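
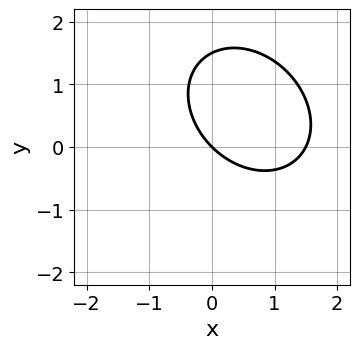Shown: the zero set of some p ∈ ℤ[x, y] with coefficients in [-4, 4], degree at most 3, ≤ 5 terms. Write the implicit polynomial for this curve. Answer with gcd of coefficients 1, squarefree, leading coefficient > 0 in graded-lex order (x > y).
1. The degree is 2 — the shape is more complex than any degree-1 curve.
2. From the axis intercepts and sections: one y-axis crossing is at y = 0; it crosses the x-axis at the gridline x = 0.
3. These observations pin down the coefficients.

2*x^2 + x*y + 2*y^2 - 3*x - 3*y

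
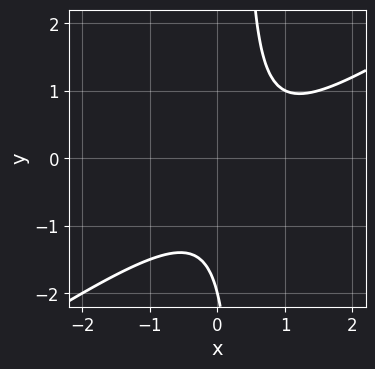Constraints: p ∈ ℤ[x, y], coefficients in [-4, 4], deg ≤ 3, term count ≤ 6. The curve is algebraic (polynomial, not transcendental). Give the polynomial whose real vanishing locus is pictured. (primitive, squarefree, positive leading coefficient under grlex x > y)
(a) deg p = 2. The shape is more complex than any degree-1 curve.
(b) Against the integer gridlines: one y-axis crossing is at y = -2; the curve avoids every integer x-axis point in the box.
(c) Putting this together gives p.

2*x^2 - 3*x*y - 2*x + y + 2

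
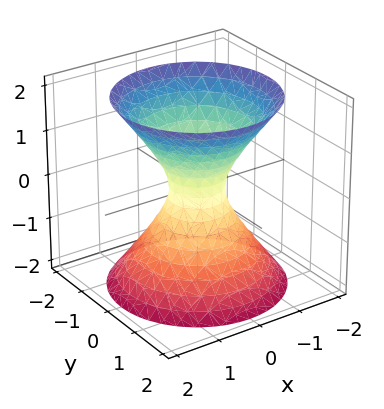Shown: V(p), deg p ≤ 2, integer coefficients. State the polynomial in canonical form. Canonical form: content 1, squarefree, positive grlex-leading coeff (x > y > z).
3*x^2 + 3*y^2 - 2*z^2 - 1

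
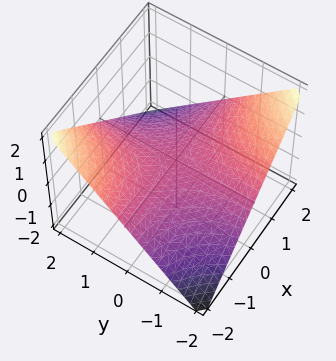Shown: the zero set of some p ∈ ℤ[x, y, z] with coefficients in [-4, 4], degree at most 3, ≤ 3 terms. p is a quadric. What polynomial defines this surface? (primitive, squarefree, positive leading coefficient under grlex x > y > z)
(a) The degree is 2 — a saddle surface; a quadric.
(b) From the visible intercepts: every point of the y-axis in the box is on the surface; every point of the x-axis in the box is on the surface; it meets the z-axis at z = 0 (among the integer gridlines).
(c) Fitting integer coefficients to these (and the overall shape) gives p.

x*y + 2*z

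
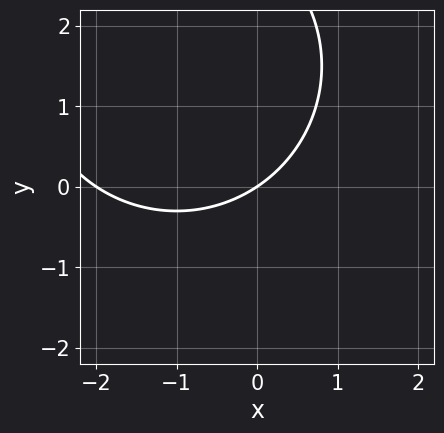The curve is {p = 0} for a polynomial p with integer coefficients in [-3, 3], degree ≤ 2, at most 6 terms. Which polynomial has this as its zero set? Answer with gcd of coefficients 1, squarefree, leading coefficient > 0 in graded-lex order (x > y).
(a) Degree: the shape is more complex than any degree-1 curve, so deg p = 2.
(b) Observable constraints: the x-axis gridline crossings are at x ∈ {-2, 0}; it crosses the y-axis at the gridline y = 0.
(c) Together with the visible shape, these determine p as stated.

x^2 + y^2 + 2*x - 3*y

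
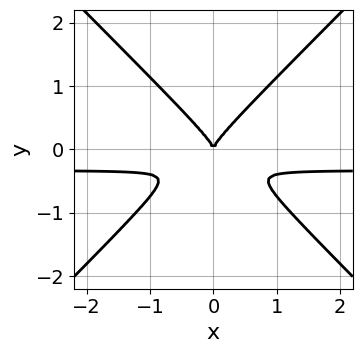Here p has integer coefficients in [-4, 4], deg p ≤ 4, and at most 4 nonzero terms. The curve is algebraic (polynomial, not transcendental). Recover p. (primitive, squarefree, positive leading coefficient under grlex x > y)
3*x^2*y - 3*y^3 + x^2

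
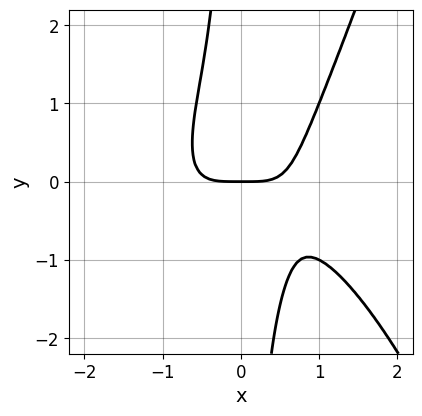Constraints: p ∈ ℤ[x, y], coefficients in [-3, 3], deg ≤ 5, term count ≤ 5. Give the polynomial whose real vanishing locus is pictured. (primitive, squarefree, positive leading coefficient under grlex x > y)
x^4 + x^2*y - x*y^2 - y

(a) Degree: the shape is more complex than any degree-3 curve, so deg p = 4.
(b) Observable constraints: it crosses the y-axis at the gridline y = 0; one x-axis crossing is at x = 0.
(c) The integer polynomial consistent with all of this is the stated p.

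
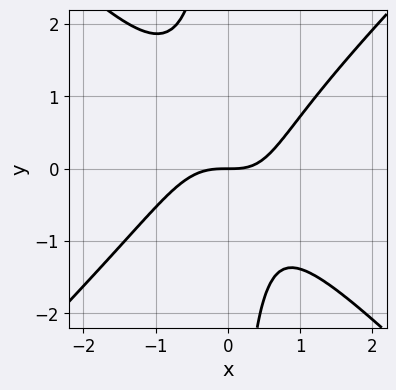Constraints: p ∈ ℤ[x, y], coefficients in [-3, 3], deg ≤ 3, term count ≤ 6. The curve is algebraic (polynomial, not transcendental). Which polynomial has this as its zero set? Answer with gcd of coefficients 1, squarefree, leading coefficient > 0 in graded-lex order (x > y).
3*x^3 - 3*x*y^2 + x*y - 3*y

The degree is 3 — a generic line meets the curve in up to 3 points.
From the visible intercepts: it meets the x-axis at x = 0 (among the integer gridlines); it meets the y-axis at y = 0 (among the integer gridlines).
These observations pin down the coefficients.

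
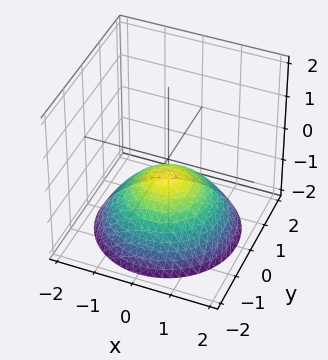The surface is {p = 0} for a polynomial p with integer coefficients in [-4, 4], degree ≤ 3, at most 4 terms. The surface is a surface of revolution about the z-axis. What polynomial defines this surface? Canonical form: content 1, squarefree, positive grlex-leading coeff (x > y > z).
x^2 + y^2 + 2*z + 1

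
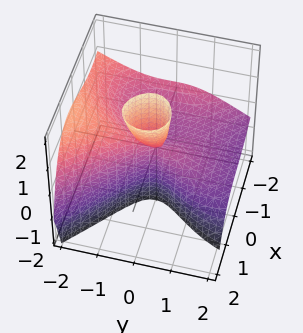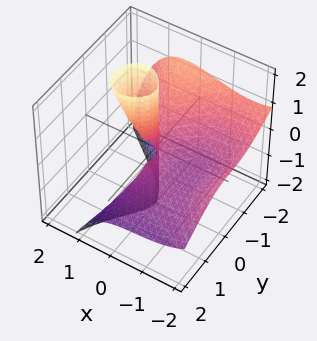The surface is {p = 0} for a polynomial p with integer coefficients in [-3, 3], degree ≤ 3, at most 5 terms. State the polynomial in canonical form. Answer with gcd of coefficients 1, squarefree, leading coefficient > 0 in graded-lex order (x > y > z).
x^3 + y^3 + 2*y^2*z + 2*x^2 - 2*x*z

The degree is 3 — no degree-2 surface has this shape.
Against the integer gridlines: among the integer gridlines, it crosses the x-axis at x ∈ {-2, 0}; the visible z-axis segment lies entirely on the surface.
Together with the visible shape, these determine p as stated.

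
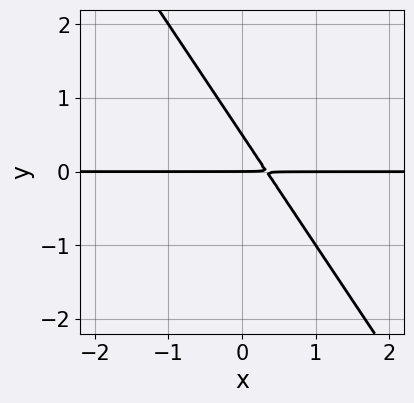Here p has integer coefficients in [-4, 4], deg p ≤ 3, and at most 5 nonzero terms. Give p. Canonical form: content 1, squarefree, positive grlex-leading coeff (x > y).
3*x*y + 2*y^2 - y

(a) The degree is 2 — the shape is more complex than any degree-1 curve.
(b) From the axis intercepts and sections: the visible x-axis segment lies entirely on the curve; it meets the y-axis at y = 0 (among the integer gridlines).
(c) Assembling these constraints gives the stated polynomial.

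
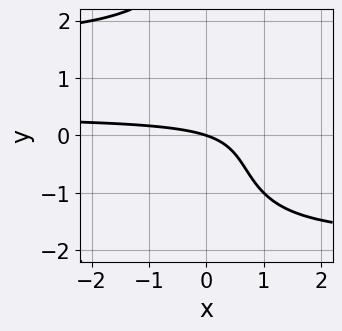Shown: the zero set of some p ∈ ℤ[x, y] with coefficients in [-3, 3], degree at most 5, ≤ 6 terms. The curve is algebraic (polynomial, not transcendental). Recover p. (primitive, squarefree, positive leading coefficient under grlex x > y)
x*y^3 - 3*x*y + x + 3*y

(a) Degree: a generic line meets the curve in up to 4 points, so deg p = 4.
(b) Against the integer gridlines: it meets the y-axis at y = 0 (among the integer gridlines); it crosses the x-axis at the gridline x = 0.
(c) Matching integer coefficients to the picture gives p.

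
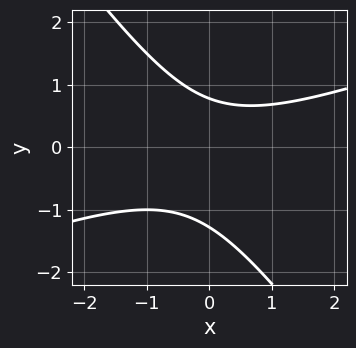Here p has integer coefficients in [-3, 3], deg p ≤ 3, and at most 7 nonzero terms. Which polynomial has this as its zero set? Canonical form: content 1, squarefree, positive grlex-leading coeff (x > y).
x^2 - 2*x*y - 2*y^2 - y + 2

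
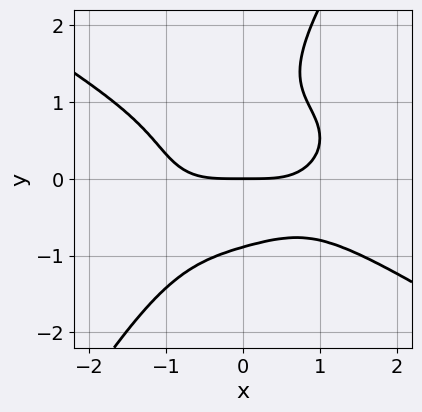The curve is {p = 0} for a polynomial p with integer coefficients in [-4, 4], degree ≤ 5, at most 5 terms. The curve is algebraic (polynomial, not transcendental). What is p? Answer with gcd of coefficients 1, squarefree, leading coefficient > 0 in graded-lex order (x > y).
x^4 + 3*x*y^3 - 2*y^4 + 2*y^3 - 3*y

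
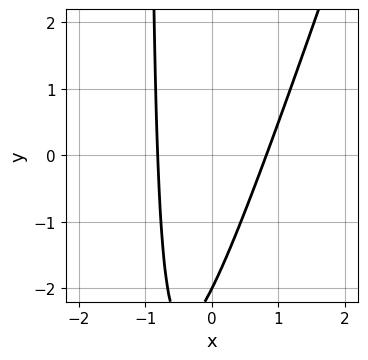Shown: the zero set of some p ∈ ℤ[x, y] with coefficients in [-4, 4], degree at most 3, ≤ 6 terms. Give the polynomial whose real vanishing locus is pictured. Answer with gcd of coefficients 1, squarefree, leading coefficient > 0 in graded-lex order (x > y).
3*x^2 - x*y - y - 2

First, deg p = 2.
Then, against the integer gridlines: it crosses the y-axis at the gridline y = -2.
Finally, putting this together gives p.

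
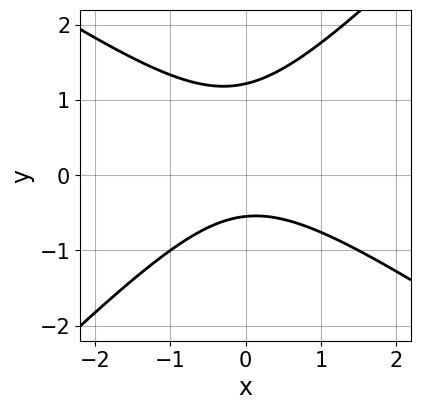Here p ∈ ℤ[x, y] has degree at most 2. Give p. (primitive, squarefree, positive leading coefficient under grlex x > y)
2*x^2 + x*y - 3*y^2 + 2*y + 2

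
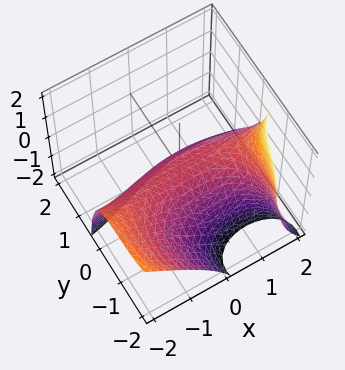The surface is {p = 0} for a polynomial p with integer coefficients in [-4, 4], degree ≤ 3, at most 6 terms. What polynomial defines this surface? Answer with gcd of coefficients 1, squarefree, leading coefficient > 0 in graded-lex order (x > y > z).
x^2*y + x*y*z + y^3 + 3*y^2 + 2*z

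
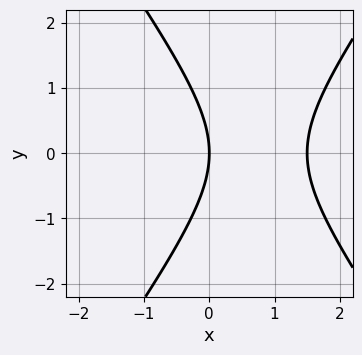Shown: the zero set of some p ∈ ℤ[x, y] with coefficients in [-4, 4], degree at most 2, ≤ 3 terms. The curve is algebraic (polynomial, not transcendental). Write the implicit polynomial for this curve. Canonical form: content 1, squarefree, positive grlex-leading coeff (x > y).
2*x^2 - y^2 - 3*x

First, deg p = 2.
Next, symmetries: it's symmetric under y → −y, forcing even powers of y.
Next, observable constraints: one y-axis crossing is at y = 0; it meets the x-axis at x = 0 (among the integer gridlines).
Finally, assembling these constraints gives the stated polynomial.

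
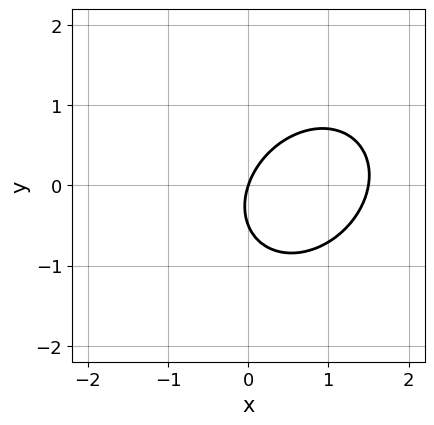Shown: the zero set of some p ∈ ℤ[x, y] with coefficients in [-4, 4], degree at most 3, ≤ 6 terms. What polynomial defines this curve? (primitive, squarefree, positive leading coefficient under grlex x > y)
2*x^2 - x*y + 2*y^2 - 3*x + y

1. The degree is 2 — the shape is more complex than any degree-1 curve.
2. Checking where it meets the axes: it crosses the x-axis at the gridline x = 0; one y-axis crossing is at y = 0.
3. The integer polynomial consistent with all of this is the stated p.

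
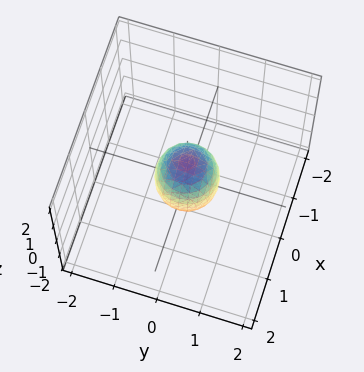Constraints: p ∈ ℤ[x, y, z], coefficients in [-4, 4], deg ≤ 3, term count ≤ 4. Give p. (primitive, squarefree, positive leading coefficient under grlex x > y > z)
First, the degree is 2 — no degree-1 surface has this shape.
Next, by symmetry, every cross-section ⟂ z is a circle, so x, y appear only via x² + y².
Next, from the visible intercepts: among the integer gridlines, it crosses the z-axis at z ∈ {-1, 1}; a circular section at z = 0 has radius between 0 and 1.
Finally, assembling these constraints gives the stated polynomial.

2*x^2 + 2*y^2 + z^2 - 1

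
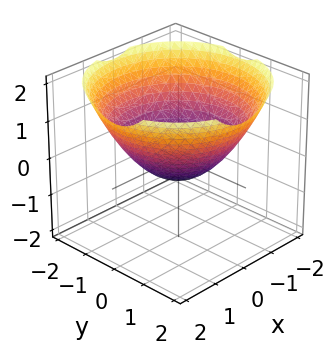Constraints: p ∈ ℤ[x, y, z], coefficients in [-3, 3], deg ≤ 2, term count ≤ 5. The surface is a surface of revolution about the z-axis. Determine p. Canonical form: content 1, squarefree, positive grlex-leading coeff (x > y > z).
1. The degree is 2 — the shape is more complex than any degree-1 surface.
2. By symmetry, the z-axis is an axis of rotation, so x and y enter only as x² + y².
3. From the visible intercepts: a circular section at z = 1 has radius between 1 and 2; among the integer gridlines, it crosses the y-axis at y ∈ {-1, 1}.
4. Solving for integer coefficients yields p as stated.

x^2 + y^2 - 2*z - 1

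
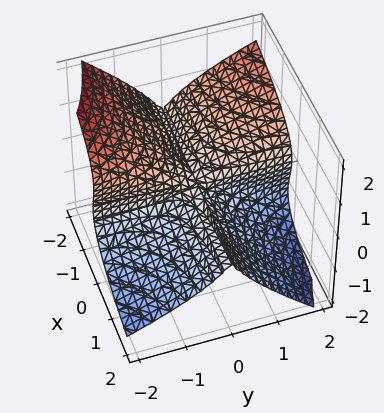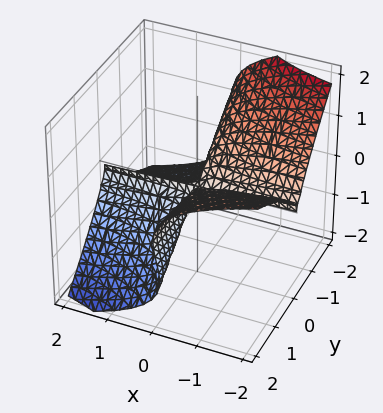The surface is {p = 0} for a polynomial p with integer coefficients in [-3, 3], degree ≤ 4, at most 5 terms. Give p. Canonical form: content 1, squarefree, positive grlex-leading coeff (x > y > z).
2*x*y^2 + 2*y*z^2 + 3*z^3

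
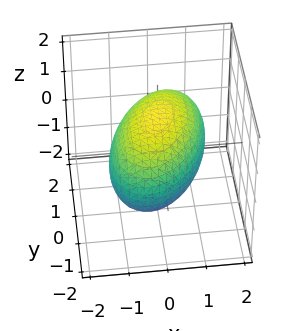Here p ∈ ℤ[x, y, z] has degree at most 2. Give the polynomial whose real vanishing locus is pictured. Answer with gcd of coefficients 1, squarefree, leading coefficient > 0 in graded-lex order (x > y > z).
1. deg p = 2.
2. Matching integer coefficients to the picture gives p.

2*x^2 - x*y + y^2 + 2*z^2 - 3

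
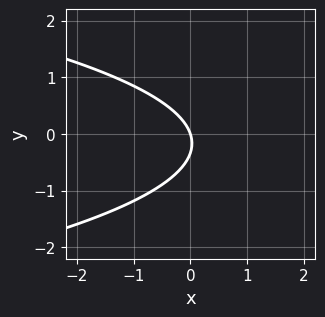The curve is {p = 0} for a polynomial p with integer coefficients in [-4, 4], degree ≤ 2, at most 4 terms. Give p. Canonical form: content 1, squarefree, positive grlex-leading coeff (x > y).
3*y^2 + 3*x + y

(a) The degree is 2 — no degree-1 curve has this shape.
(b) Reading off the gridlines: one y-axis crossing is at y = 0; it meets the x-axis at x = 0 (among the integer gridlines).
(c) The integer polynomial consistent with all of this is the stated p.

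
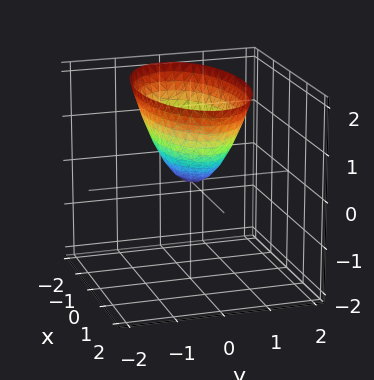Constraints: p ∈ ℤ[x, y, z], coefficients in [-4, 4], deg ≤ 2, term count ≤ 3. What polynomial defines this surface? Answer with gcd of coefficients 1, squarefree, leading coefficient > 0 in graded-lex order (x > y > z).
1. Degree: a paraboloid; a quadric, so deg p = 2.
2. Symmetries: it's symmetric under y → −y, forcing even powers of y; it's symmetric under x → −x, forcing even powers of x.
3. Against the integer gridlines: one y-axis crossing is at y = 0; it crosses the z-axis at the gridline z = 0.
4. Putting this together gives p.

x^2 + 3*y^2 - 2*z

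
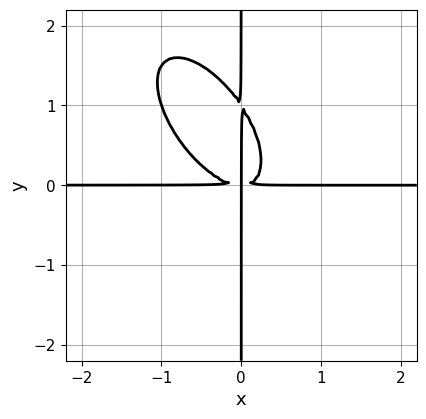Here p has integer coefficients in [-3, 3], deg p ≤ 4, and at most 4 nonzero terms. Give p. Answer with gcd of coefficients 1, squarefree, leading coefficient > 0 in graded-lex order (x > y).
(a) Degree: a generic line meets the curve in up to 4 points, so deg p = 4.
(b) From the visible intercepts: the visible x-axis segment lies entirely on the curve; every point of the y-axis in the box is on the curve.
(c) These observations pin down the coefficients.

3*x^3*y + 3*x^2*y^2 + 2*x*y^3 - 2*x*y^2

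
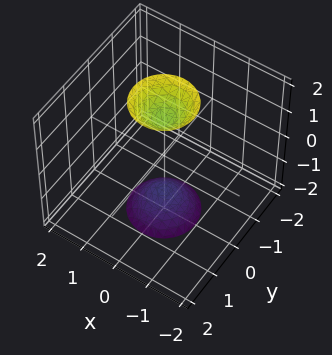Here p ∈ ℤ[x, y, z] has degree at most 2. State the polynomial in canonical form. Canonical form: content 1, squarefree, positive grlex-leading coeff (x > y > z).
(a) The picture has 2 separate pieces. They look like related sheets of one shape, so recover p as a whole.
(b) deg p = 2. A generic line meets the surface in up to 2 points.
(c) Symmetries: rotational symmetry about the z-axis ⇒ p depends on x, y only through x² + y².
(d) Reading off the gridlines: a circular section at z = 2 has radius between 0 and 1; the surface avoids every integer x-axis point in the box; no y-intercept at any integer in the box.
(e) The integer polynomial consistent with all of this is the stated p.

3*x^2 + 3*y^2 - z^2 + 2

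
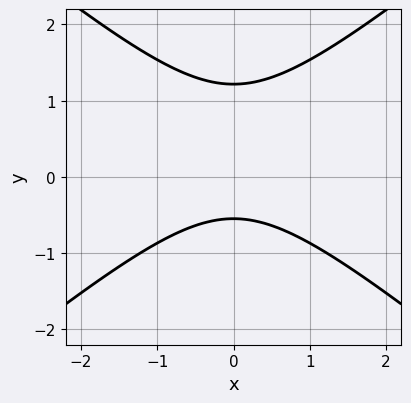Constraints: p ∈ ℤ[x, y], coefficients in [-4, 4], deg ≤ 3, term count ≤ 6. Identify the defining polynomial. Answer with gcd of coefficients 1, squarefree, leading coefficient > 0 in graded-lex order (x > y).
2*x^2 - 3*y^2 + 2*y + 2

(a) Degree: the shape is more complex than any degree-1 curve, so deg p = 2.
(b) Symmetries: the x ↦ −x reflection is a symmetry, so x appears only in even powers.
(c) Against the integer gridlines: it misses every integer gridline on the x-axis.
(d) Together with the visible shape, these determine p as stated.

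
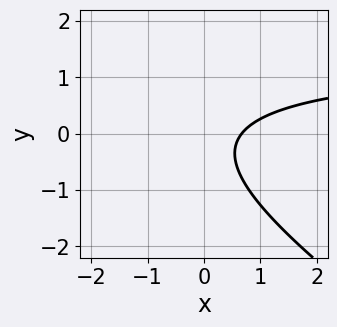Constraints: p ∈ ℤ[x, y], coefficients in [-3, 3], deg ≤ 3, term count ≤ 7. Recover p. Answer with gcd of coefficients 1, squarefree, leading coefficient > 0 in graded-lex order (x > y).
2*x*y + 3*y^2 - 3*x + y + 2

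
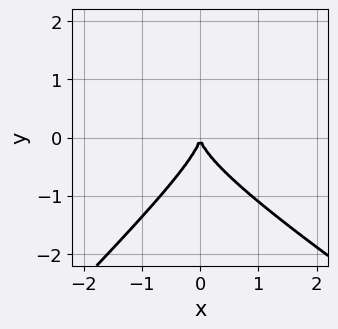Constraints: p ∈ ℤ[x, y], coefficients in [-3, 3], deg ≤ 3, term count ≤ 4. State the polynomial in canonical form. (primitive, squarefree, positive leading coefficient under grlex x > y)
2*x^2*y + x*y^2 - 3*y^3 - 3*x^2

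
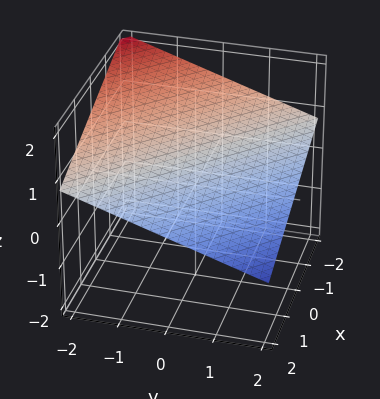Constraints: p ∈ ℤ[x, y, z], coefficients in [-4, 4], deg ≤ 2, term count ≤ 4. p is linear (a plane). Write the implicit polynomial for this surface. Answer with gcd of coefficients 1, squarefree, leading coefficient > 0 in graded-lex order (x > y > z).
x + y + 3*z - 2

1. Degree: the surface is flat (a plane), so deg p = 1.
2. Checking where it meets the axes: it meets the x-axis at x = 2 (among the integer gridlines); it meets the y-axis at y = 2 (among the integer gridlines).
3. Solving for integer coefficients yields p as stated.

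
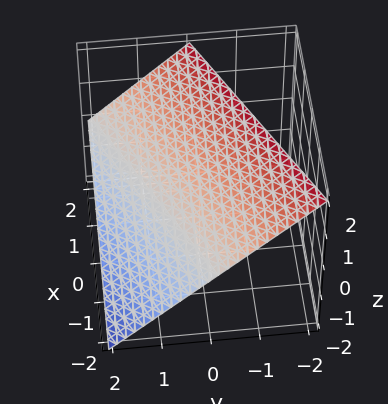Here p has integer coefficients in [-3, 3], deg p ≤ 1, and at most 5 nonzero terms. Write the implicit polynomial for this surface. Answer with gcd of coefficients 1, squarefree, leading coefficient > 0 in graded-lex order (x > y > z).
1. deg p = 1. Every cross-section is a straight line — this is a plane.
2. Reading off the gridlines: one y-axis crossing is at y = 1; it meets the x-axis at x = -2 (among the integer gridlines); it meets the z-axis at z = 1 (among the integer gridlines).
3. Putting this together gives p.

x - 2*y - 2*z + 2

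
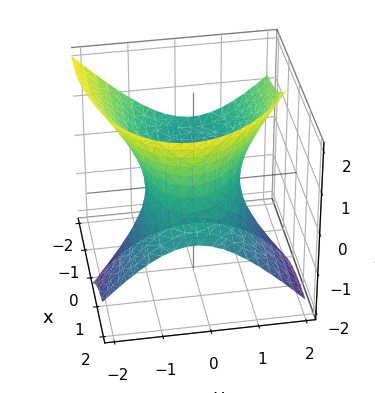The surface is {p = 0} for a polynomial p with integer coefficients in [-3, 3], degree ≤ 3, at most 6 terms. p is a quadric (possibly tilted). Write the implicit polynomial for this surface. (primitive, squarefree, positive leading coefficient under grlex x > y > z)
x^2 + x*y + 3*x*z + 3*y^2 - 2*z^2 - 3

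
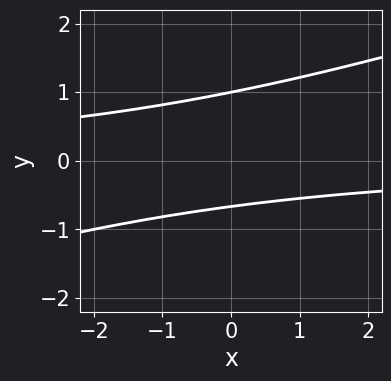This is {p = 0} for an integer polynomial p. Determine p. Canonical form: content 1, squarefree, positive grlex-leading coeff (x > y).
x*y - 3*y^2 + y + 2

Degree: the shape is more complex than any degree-1 curve, so deg p = 2.
From the axis intercepts and sections: one y-axis crossing is at y = 1; the curve avoids every integer x-axis point in the box.
Assembling these constraints gives the stated polynomial.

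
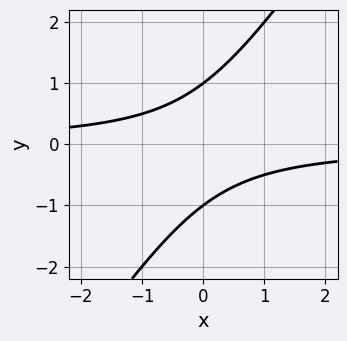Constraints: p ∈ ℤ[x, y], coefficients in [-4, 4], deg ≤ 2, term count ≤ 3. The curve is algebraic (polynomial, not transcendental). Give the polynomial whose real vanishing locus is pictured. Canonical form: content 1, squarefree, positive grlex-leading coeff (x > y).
(a) deg p = 2.
(b) Observable constraints: among the integer gridlines, it crosses the y-axis at y ∈ {-1, 1}; the curve avoids every integer x-axis point in the box.
(c) Putting this together gives p.

3*x*y - 2*y^2 + 2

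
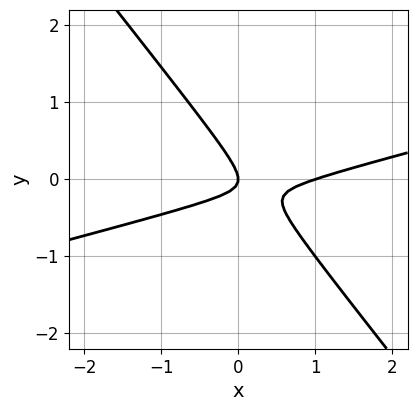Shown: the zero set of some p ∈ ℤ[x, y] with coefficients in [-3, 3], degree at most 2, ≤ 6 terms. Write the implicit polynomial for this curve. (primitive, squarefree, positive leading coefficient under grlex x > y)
(a) deg p = 2. The shape is more complex than any degree-1 curve.
(b) Observable constraints: among the integer gridlines, it crosses the x-axis at x ∈ {0, 1}; it meets the y-axis at y = 0 (among the integer gridlines).
(c) The integer polynomial consistent with all of this is the stated p.

x^2 - 3*x*y - 3*y^2 - x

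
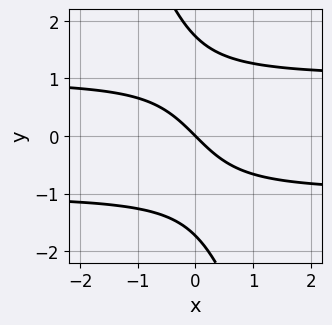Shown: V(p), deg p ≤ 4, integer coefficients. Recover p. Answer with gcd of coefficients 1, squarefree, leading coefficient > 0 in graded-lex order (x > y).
First, deg p = 3. The shape is more complex than any degree-2 curve.
Then, observable constraints: it meets the y-axis at y = 0 (among the integer gridlines); one x-axis crossing is at x = 0.
Finally, solving for integer coefficients yields p as stated.

3*x*y^2 + y^3 - 3*x - 3*y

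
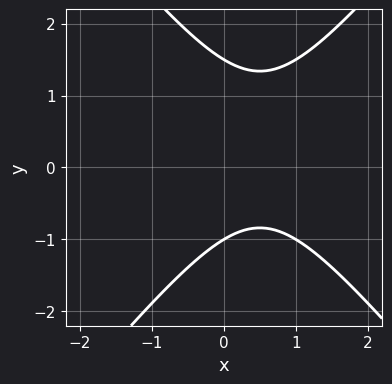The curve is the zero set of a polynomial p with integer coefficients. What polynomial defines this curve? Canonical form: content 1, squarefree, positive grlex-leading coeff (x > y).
deg p = 2. A generic line meets the curve in up to 2 points.
Checking where it meets the axes: it misses every integer gridline on the x-axis; it crosses the y-axis at the gridline y = -1.
Putting this together gives p.

3*x^2 - 2*y^2 - 3*x + y + 3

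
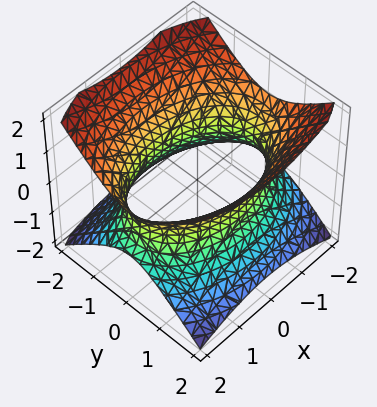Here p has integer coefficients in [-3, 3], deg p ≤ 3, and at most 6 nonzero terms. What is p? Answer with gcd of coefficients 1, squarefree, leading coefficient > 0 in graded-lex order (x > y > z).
x^2 + 2*y^2 - 2*z^2 - 3

(a) Degree: one connected sheet with a waist; a quadric, so deg p = 2.
(b) Symmetries: the y ↦ −y reflection is a symmetry, so y appears only in even powers; mirror symmetry z ↦ −z ⇒ only even powers of z; mirror symmetry x ↦ −x ⇒ only even powers of x.
(c) Observable constraints: it misses every integer gridline on the z-axis.
(d) Matching integer coefficients to the picture gives p.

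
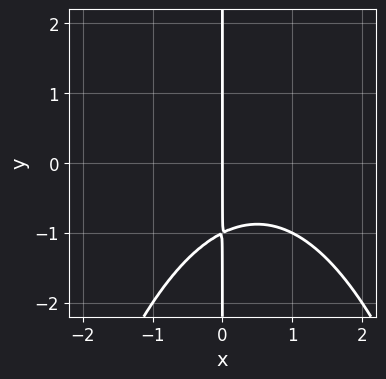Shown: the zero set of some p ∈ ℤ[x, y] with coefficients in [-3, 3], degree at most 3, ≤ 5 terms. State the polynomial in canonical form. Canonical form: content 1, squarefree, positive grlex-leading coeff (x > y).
Degree: no degree-2 curve has this shape, so deg p = 3.
Reading off the gridlines: every point of the y-axis in the box is on the curve; it meets the x-axis at x = 0 (among the integer gridlines).
Assembling these constraints gives the stated polynomial.

x^3 - x^2 + 2*x*y + 2*x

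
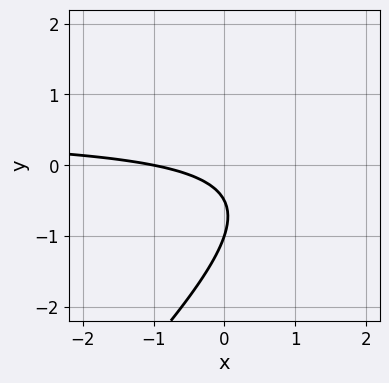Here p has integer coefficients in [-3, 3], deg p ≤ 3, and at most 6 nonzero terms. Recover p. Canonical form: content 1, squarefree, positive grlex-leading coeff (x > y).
Degree: a generic line meets the curve in up to 2 points, so deg p = 2.
Reading off the gridlines: one x-axis crossing is at x = -1; it crosses the y-axis at the gridline y = -1.
Together with the visible shape, these determine p as stated.

2*x*y - 2*y^2 - x - 3*y - 1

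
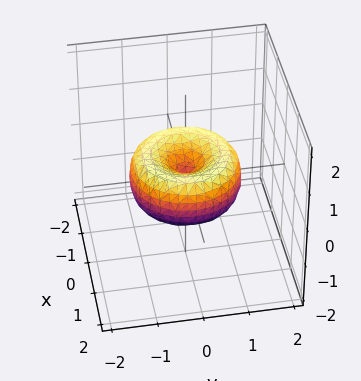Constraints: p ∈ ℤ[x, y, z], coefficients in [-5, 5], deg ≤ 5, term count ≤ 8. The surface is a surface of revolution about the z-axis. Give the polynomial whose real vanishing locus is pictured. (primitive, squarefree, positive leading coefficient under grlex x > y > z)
First, degree: the shape is more complex than any degree-3 surface, so deg p = 4.
Then, symmetries: the z-axis is an axis of rotation, so x and y enter only as x² + y².
Next, checking where it meets the axes: one x-axis crossing is at x = 0; one y-axis crossing is at y = 0; a circular section at z = 0 has radius between 1 and 2; it crosses the z-axis at the gridline z = 0.
Finally, putting this together gives p.

2*x^4 + 4*x^2*y^2 + 2*y^4 - 3*x^2 - 3*y^2 + 3*z^2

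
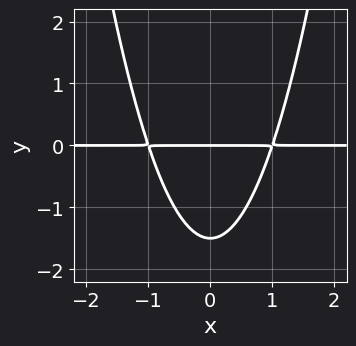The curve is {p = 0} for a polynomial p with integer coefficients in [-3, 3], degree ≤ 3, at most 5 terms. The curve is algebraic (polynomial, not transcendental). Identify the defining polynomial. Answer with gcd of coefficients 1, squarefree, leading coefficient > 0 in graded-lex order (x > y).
3*x^2*y - 2*y^2 - 3*y

1. The degree is 3 — no degree-2 curve has this shape.
2. Symmetries: it's symmetric under x → −x, forcing even powers of x.
3. Reading off the gridlines: it meets the y-axis at y = 0 (among the integer gridlines); the visible x-axis segment lies entirely on the curve.
4. The integer polynomial consistent with all of this is the stated p.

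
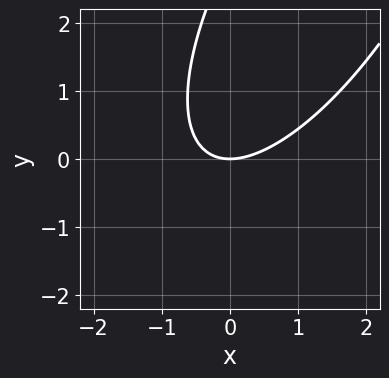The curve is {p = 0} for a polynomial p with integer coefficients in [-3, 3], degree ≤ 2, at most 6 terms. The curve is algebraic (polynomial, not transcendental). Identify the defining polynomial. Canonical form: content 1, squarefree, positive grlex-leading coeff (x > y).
2*x^2 - 2*x*y + y^2 - 3*y

Degree: the shape is more complex than any degree-1 curve, so deg p = 2.
Against the integer gridlines: it crosses the x-axis at the gridline x = 0; it crosses the y-axis at the gridline y = 0.
Putting this together gives p.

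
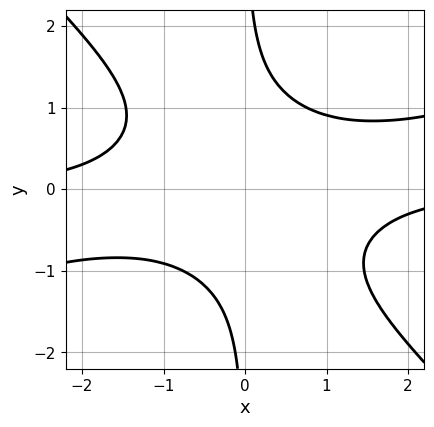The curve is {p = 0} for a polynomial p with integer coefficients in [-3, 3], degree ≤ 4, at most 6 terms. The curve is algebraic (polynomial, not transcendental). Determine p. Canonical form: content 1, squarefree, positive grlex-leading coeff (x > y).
x^3*y - 2*x^2*y^2 - 3*x*y^3 + 3

The degree is 4 — no degree-3 curve has this shape.
Observable constraints: it misses every integer gridline on the x-axis; no y-intercept at any integer in the box.
Assembling these constraints gives the stated polynomial.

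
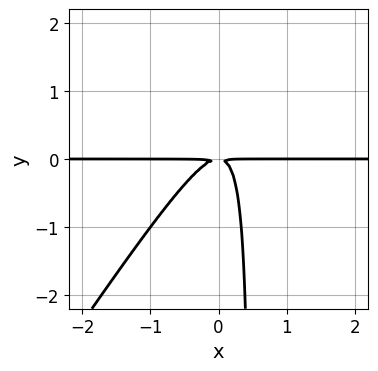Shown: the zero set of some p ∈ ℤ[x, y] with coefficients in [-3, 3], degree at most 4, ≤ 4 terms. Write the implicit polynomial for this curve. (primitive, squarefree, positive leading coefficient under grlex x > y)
1. Degree: a generic line meets the curve in up to 3 points, so deg p = 3.
2. Against the integer gridlines: every point of the x-axis in the box is on the curve.
3. Fitting integer coefficients to these (and the overall shape) gives p.

3*x^2*y - 2*x*y^2 + y^2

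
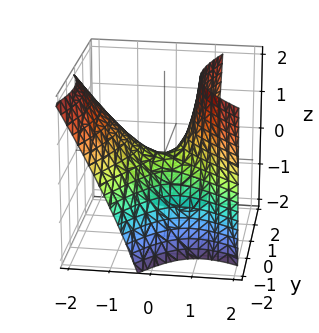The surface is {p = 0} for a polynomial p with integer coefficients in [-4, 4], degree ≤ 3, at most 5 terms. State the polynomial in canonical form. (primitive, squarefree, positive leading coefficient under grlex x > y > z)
3*x^2 + 2*x*y + 2*x*z - 2*y^2 - 3*z

deg p = 2.
Observable constraints: it crosses the y-axis at the gridline y = 0; it crosses the z-axis at the gridline z = 0; it meets the x-axis at x = 0 (among the integer gridlines).
These observations pin down the coefficients.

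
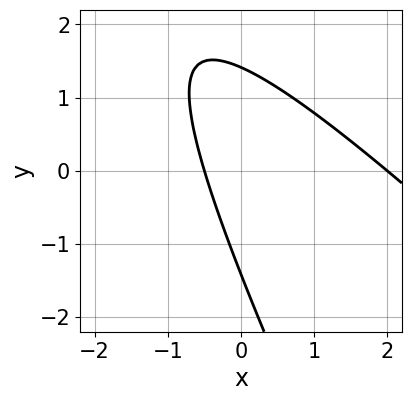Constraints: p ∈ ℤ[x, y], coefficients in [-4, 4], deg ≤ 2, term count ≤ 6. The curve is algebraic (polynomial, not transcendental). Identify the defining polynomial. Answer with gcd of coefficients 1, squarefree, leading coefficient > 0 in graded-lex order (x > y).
2*x^2 + 3*x*y + y^2 - 3*x - 2

1. deg p = 2. A generic line meets the curve in up to 2 points.
2. Against the integer gridlines: one x-axis crossing is at x = 2.
3. Solving for integer coefficients yields p as stated.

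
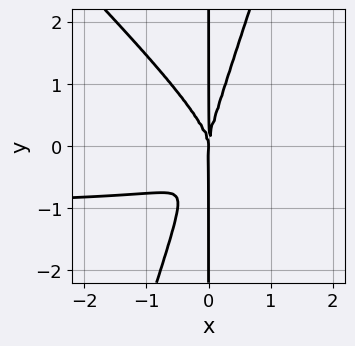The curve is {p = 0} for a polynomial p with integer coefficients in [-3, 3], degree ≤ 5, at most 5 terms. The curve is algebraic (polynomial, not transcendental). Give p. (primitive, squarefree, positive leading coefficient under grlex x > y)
3*x^3*y + 2*x^2*y^2 - x*y^3 + 3*x^3

deg p = 4.
Observable constraints: one x-axis crossing is at x = 0; the visible y-axis segment lies entirely on the curve.
Solving for integer coefficients yields p as stated.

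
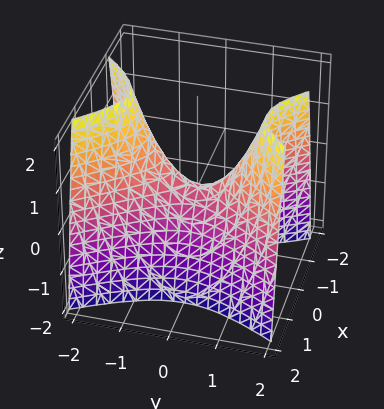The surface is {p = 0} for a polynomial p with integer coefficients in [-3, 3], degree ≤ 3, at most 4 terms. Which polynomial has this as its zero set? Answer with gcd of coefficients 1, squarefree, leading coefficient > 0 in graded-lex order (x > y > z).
2*x^2 - y^2 + z

1. deg p = 2. A saddle surface; a quadric.
2. Symmetries: mirror symmetry y ↦ −y ⇒ only even powers of y; the x ↦ −x reflection is a symmetry, so x appears only in even powers.
3. Against the integer gridlines: one z-axis crossing is at z = 0; it crosses the x-axis at the gridline x = 0; one y-axis crossing is at y = 0.
4. Matching integer coefficients to the picture gives p.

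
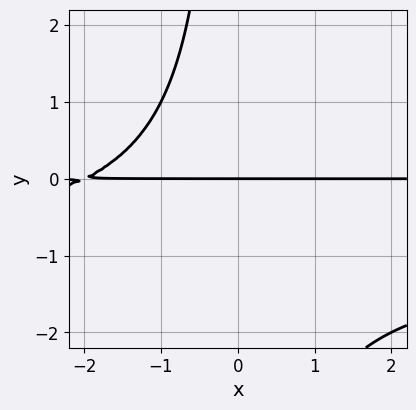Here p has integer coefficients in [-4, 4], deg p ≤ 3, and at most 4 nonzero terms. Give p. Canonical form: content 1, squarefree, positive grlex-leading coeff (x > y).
x*y^2 + x*y + 2*y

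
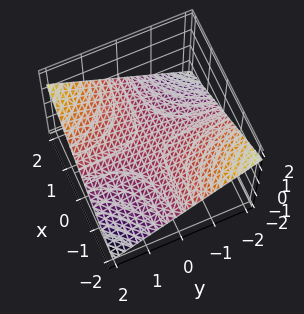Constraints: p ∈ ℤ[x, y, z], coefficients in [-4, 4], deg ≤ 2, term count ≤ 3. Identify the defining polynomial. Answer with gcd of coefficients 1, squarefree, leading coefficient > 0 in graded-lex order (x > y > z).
The degree is 2 — a hyperbolic paraboloid; a quadric.
Checking where it meets the axes: the visible x-axis segment lies entirely on the surface; one z-axis crossing is at z = 0; the visible y-axis segment lies entirely on the surface.
Solving for integer coefficients yields p as stated.

x*y - 3*z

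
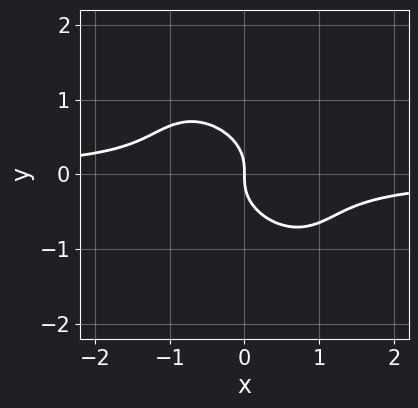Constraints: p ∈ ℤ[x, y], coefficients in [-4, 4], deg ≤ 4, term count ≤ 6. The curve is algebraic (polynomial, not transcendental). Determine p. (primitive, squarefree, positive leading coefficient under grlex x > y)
The degree is 3 — no degree-2 curve has this shape.
Reading off the gridlines: it meets the x-axis at x = 0 (among the integer gridlines); one y-axis crossing is at y = 0.
Fitting integer coefficients to these (and the overall shape) gives p.

2*x^2*y + 2*x*y^2 + 2*y^3 + x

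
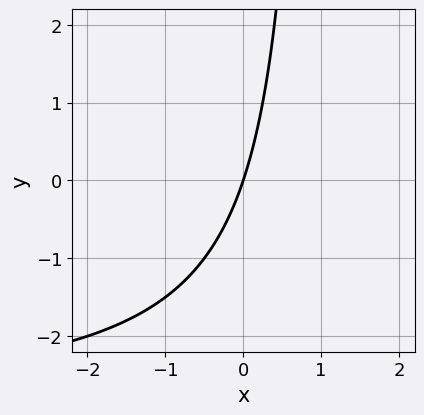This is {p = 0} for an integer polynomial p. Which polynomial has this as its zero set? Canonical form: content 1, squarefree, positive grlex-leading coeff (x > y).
x*y + 3*x - y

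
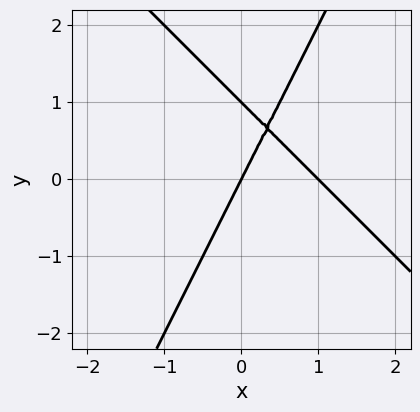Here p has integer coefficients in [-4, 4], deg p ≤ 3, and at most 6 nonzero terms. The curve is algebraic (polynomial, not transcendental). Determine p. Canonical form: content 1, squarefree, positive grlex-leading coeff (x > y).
Degree: the shape is more complex than any degree-1 curve, so deg p = 2.
Against the integer gridlines: the x-axis gridline crossings are at x ∈ {0, 1}; among the integer gridlines, it crosses the y-axis at y ∈ {0, 1}.
Putting this together gives p.

2*x^2 + x*y - y^2 - 2*x + y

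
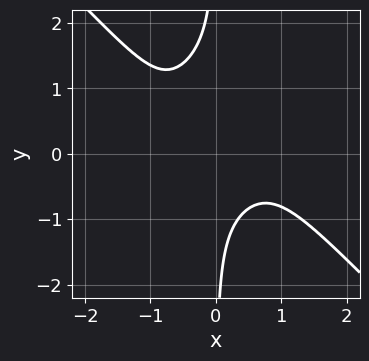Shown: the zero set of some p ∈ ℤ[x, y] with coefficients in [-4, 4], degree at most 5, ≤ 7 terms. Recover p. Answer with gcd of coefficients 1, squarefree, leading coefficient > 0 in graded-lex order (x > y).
x^4 + x*y^3 - x*y^2 + x*y + 1

1. The degree is 4 — no degree-3 curve has this shape.
2. Against the integer gridlines: the curve avoids every integer x-axis point in the box; no y-intercept at any integer in the box.
3. These observations pin down the coefficients.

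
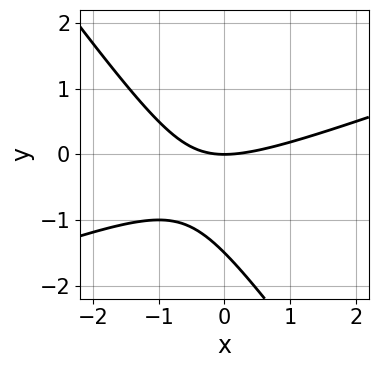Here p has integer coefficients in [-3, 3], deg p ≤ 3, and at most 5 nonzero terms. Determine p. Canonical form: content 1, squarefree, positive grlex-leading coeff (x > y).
x^2 - 2*x*y - 2*y^2 - 3*y

1. deg p = 2.
2. Observable constraints: it meets the x-axis at x = 0 (among the integer gridlines); one y-axis crossing is at y = 0.
3. These observations pin down the coefficients.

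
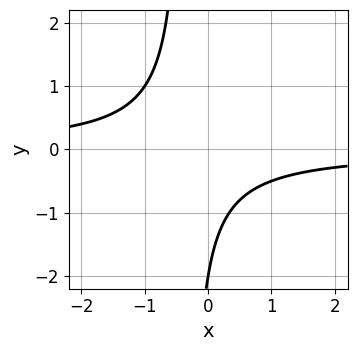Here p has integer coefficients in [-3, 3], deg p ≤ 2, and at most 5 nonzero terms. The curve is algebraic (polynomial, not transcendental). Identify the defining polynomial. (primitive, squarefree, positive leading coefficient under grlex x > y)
1. The degree is 2 — no degree-1 curve has this shape.
2. Checking where it meets the axes: one y-axis crossing is at y = -2; it misses every integer gridline on the x-axis.
3. Together with the visible shape, these determine p as stated.

3*x*y + y + 2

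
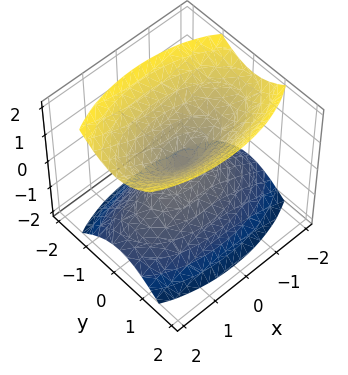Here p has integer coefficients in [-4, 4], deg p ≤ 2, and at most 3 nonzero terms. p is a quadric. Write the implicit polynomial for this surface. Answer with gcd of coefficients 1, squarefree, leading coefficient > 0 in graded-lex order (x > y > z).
The picture has 2 separate pieces.
The degree is 2 — two nappes meeting at a single point; a quadric.
Symmetries: the z ↦ −z reflection is a symmetry, so z appears only in even powers; it's symmetric under y → −y, forcing even powers of y; it's symmetric under x → −x, forcing even powers of x.
From the axis intercepts and sections: it crosses the x-axis at the gridline x = 0; it meets the y-axis at y = 0 (among the integer gridlines); one z-axis crossing is at z = 0.
Together with the visible shape, these determine p as stated.

x^2 + 3*y^2 - 2*z^2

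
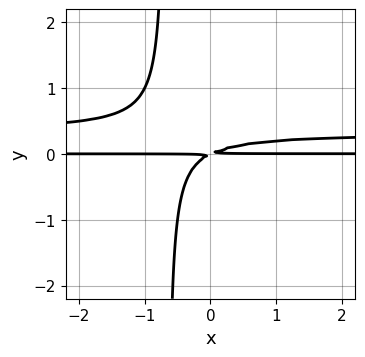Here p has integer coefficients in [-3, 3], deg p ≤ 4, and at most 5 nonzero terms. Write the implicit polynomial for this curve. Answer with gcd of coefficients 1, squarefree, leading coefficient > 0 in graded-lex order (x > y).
1. deg p = 3. A generic line meets the curve in up to 3 points.
2. Against the integer gridlines: every point of the x-axis in the box is on the curve.
3. Fitting integer coefficients to these (and the overall shape) gives p.

3*x*y^2 - x*y + 2*y^2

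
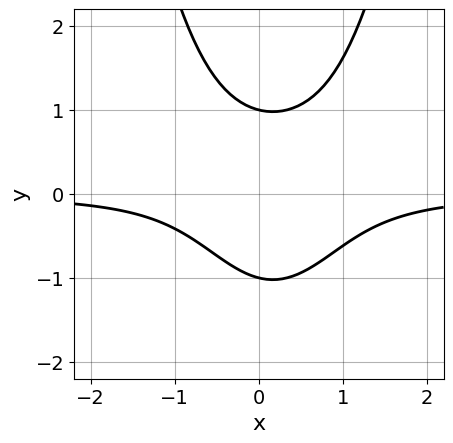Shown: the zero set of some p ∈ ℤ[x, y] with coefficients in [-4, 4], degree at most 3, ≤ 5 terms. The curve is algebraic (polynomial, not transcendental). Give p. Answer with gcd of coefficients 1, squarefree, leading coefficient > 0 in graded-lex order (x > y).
(a) deg p = 3.
(b) Against the integer gridlines: the y-axis gridline crossings are at y ∈ {-1, 1}; the curve avoids every integer x-axis point in the box.
(c) These observations pin down the coefficients.

3*x^2*y - x*y - 2*y^2 + 2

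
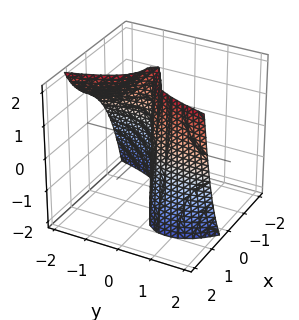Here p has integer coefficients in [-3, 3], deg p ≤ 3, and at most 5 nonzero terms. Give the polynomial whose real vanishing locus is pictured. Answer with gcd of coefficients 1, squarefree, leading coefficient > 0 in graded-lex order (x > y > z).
2*x^3 + x*y^2 - y^2*z + y*z - 3*y

Degree: a generic line meets the surface in up to 3 points, so deg p = 3.
From the axis intercepts and sections: every point of the z-axis in the box is on the surface; it crosses the x-axis at the gridline x = 0; it meets the y-axis at y = 0 (among the integer gridlines).
Solving for integer coefficients yields p as stated.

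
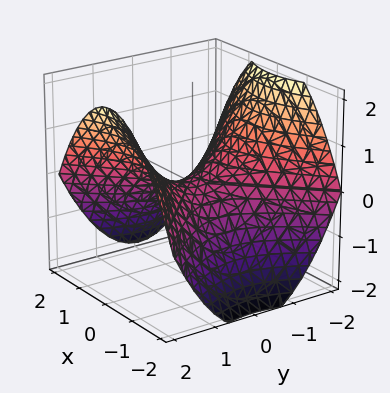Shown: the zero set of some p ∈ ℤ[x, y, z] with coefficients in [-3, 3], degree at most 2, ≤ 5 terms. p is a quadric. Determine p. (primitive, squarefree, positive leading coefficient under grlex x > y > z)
x^2 - y^2 + 2*z

(a) deg p = 2.
(b) Symmetries: mirror symmetry y ↦ −y ⇒ only even powers of y; mirror symmetry x ↦ −x ⇒ only even powers of x.
(c) From the visible intercepts: it crosses the y-axis at the gridline y = 0; it crosses the z-axis at the gridline z = 0; one x-axis crossing is at x = 0.
(d) Putting this together gives p.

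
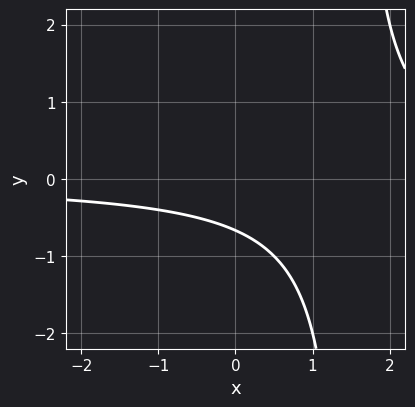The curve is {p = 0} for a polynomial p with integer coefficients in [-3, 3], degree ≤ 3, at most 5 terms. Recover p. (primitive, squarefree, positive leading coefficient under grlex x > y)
2*x*y - 3*y - 2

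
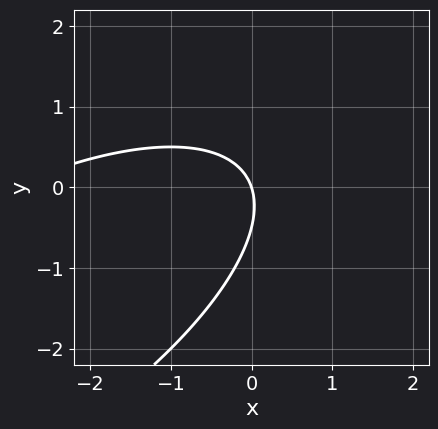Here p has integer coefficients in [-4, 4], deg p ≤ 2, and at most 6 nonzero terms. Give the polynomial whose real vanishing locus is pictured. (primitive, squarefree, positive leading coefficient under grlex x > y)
x^2 - 2*x*y + 2*y^2 + 3*x + y

1. deg p = 2. No degree-1 curve has this shape.
2. Against the integer gridlines: it meets the x-axis at x = 0 (among the integer gridlines); it meets the y-axis at y = 0 (among the integer gridlines).
3. The integer polynomial consistent with all of this is the stated p.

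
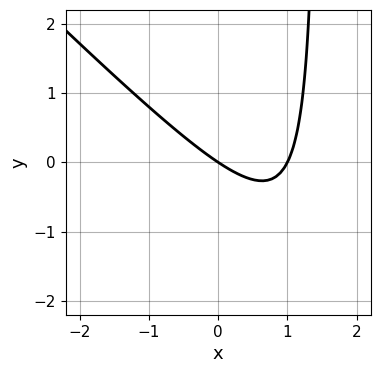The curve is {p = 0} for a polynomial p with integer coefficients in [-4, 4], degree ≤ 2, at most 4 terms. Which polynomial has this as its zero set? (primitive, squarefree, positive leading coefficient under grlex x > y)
First, deg p = 2.
Then, observable constraints: one y-axis crossing is at y = 0; among the integer gridlines, it crosses the x-axis at x ∈ {0, 1}.
Finally, solving for integer coefficients yields p as stated.

2*x^2 + 2*x*y - 2*x - 3*y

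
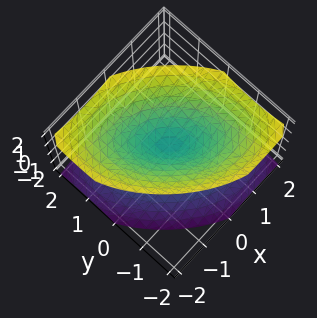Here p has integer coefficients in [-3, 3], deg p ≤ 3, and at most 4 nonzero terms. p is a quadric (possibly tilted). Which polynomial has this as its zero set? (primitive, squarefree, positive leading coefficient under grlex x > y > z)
The picture has 2 separate pieces.
deg p = 2.
From the axis intercepts and sections: it crosses the y-axis at the gridline y = 0; it crosses the x-axis at the gridline x = 0.
Assembling these constraints gives the stated polynomial.

x^2 + x*y + y^2 - z^2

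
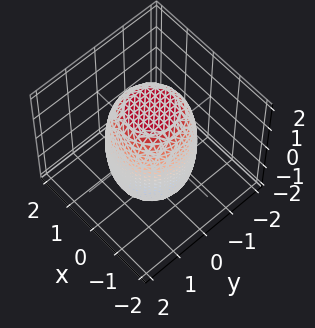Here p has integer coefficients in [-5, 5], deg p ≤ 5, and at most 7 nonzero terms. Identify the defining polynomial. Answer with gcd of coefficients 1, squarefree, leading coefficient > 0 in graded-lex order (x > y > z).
First, the degree is 4 — no degree-3 surface has this shape.
Next, symmetries: rotational symmetry about the z-axis ⇒ p depends on x, y only through x² + y².
Then, from the axis intercepts and sections: a circular section at z = 0 has radius between 1 and 2.
Finally, these observations pin down the coefficients.

2*x^4 + 4*x^2*y^2 + 2*y^4 - x^2 - y^2 + z^2 - 3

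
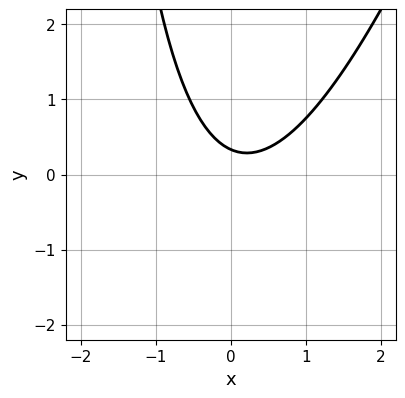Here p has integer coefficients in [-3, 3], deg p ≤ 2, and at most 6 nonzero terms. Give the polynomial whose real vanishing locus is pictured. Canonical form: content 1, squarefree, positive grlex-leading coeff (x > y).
The degree is 2 — no degree-1 curve has this shape.
Reading off the gridlines: the curve avoids every integer x-axis point in the box.
Together with the visible shape, these determine p as stated.

3*x^2 - x*y - x - 3*y + 1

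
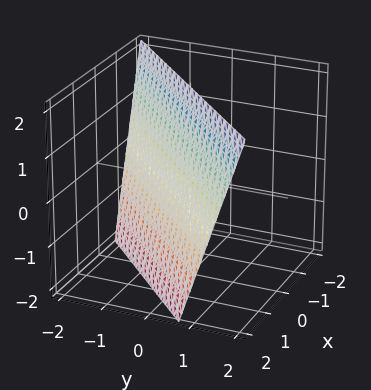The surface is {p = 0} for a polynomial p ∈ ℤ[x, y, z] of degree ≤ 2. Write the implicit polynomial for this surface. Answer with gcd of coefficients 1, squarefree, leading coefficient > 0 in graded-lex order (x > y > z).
(a) Degree: the surface is flat (a plane), so deg p = 1.
(b) From the visible intercepts: one z-axis crossing is at z = 2.
(c) Fitting integer coefficients to these (and the overall shape) gives p.

3*x - 3*y + z - 2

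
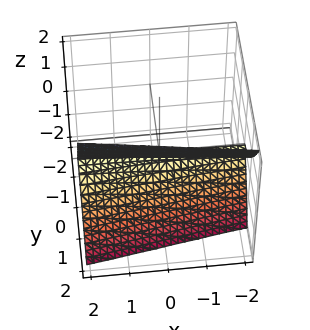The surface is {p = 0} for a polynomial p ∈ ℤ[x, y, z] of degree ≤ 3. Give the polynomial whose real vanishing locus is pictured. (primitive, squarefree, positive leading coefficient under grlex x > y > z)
1. deg p = 3. A generic line meets the surface in up to 3 points.
2. From the axis intercepts and sections: the visible x-axis segment lies entirely on the surface; one z-axis crossing is at z = 0; it crosses the y-axis at the gridline y = 0.
3. Together with the visible shape, these determine p as stated.

x*y*z + 3*y^3 - 2*z^2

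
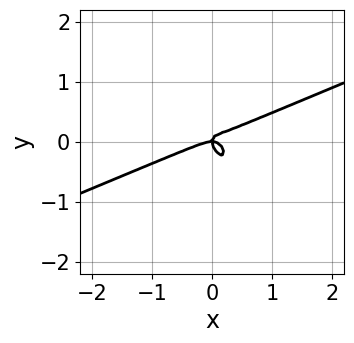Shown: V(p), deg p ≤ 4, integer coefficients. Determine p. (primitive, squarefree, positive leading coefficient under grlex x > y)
First, the degree is 3 — the shape is more complex than any degree-2 curve.
Next, observable constraints: it meets the y-axis at y = 0 (among the integer gridlines); one x-axis crossing is at x = 0.
Finally, matching integer coefficients to the picture gives p.

2*x^3 - 3*x^2*y - 3*x*y^2 - 3*y^3 + x*y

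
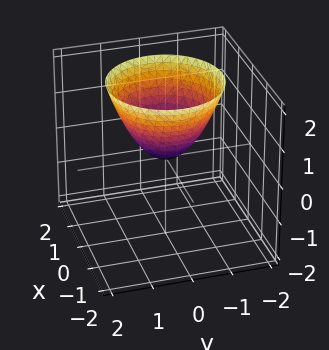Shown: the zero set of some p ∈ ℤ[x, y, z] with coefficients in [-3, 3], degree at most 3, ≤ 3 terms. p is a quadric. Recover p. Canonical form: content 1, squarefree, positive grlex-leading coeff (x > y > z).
x^2 + y^2 - z

(a) deg p = 2.
(b) By symmetry, the z-axis is an axis of rotation, so x and y enter only as x² + y².
(c) Observable constraints: it meets the x-axis at x = 0 (among the integer gridlines); a circular section at z = 1 has radius exactly 1.
(d) Together with the visible shape, these determine p as stated.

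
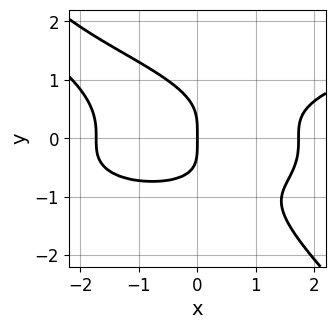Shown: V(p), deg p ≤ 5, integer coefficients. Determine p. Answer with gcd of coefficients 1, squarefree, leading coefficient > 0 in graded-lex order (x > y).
3*x*y^3 + 3*y^4 - x^3 + 3*x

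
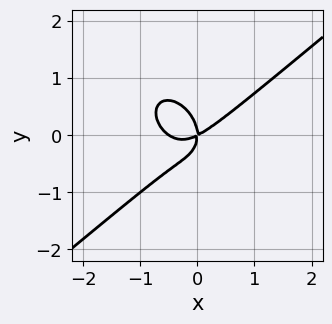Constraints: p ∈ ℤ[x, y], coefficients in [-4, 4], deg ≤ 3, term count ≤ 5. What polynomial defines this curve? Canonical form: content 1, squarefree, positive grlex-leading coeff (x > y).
2*x^3 - x^2*y - 2*y^3 + x^2 - 2*x*y

deg p = 3. No degree-2 curve has this shape.
Checking where it meets the axes: it meets the x-axis at x = 0 (among the integer gridlines); one y-axis crossing is at y = 0.
Putting this together gives p.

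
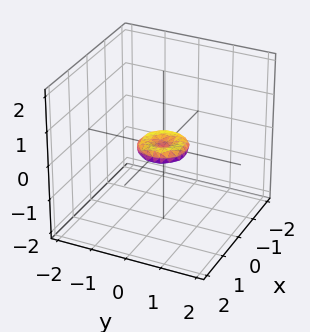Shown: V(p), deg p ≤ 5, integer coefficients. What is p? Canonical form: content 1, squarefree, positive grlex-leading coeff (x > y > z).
2*x^4 + 4*x^2*y^2 + 2*y^4 - x^2 - y^2 + 3*z^2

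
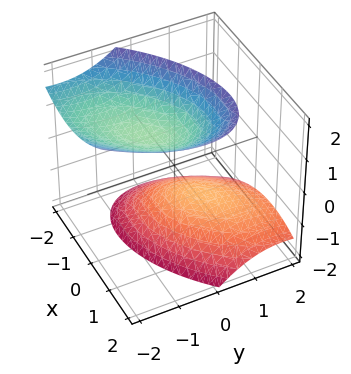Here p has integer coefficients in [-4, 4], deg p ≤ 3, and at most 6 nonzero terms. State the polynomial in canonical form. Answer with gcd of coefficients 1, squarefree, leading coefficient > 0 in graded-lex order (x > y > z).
1. The picture has 2 separate pieces.
2. The degree is 2 — the shape is more complex than any degree-1 surface.
3. Reading off the gridlines: it misses every integer gridline on the x-axis; it misses every integer gridline on the y-axis.
4. Solving for integer coefficients yields p as stated.

x^2 - x*y + y^2 + y*z - z^2 + 1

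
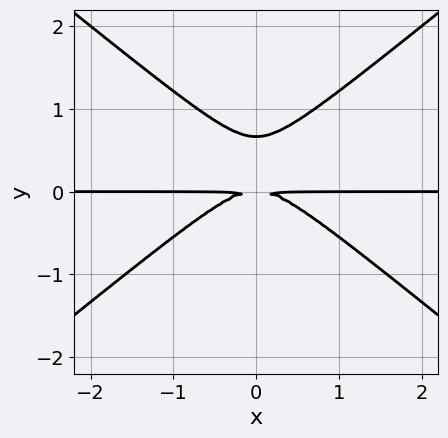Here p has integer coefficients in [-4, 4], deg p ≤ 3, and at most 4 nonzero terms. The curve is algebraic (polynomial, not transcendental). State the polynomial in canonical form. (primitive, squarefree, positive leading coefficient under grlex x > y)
2*x^2*y - 3*y^3 + 2*y^2

(a) The degree is 3 — the shape is more complex than any degree-2 curve.
(b) Symmetries: mirror symmetry x ↦ −x ⇒ only even powers of x.
(c) Observable constraints: the visible x-axis segment lies entirely on the curve.
(d) Fitting integer coefficients to these (and the overall shape) gives p.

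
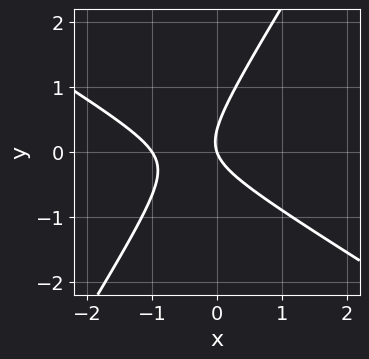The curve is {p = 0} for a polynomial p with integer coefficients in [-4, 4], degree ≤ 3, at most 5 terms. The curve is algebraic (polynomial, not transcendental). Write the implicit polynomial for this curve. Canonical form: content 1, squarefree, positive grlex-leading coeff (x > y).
Degree: a generic line meets the curve in up to 2 points, so deg p = 2.
From the axis intercepts and sections: the x-axis gridline crossings are at x ∈ {-1, 0}; one y-axis crossing is at y = 0.
The integer polynomial consistent with all of this is the stated p.

3*x^2 + 3*x*y - 3*y^2 + 3*x + y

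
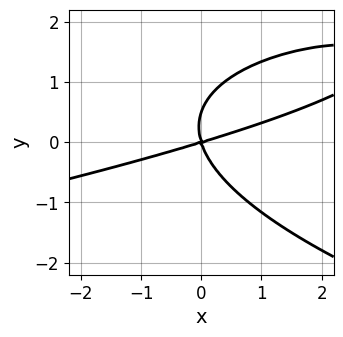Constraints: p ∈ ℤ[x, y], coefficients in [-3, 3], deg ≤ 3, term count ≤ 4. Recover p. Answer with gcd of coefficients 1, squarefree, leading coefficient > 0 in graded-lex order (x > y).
2*y^3 + x^2 - 3*x*y - y^2

1. Degree: no degree-2 curve has this shape, so deg p = 3.
2. From the visible intercepts: it meets the x-axis at x = 0 (among the integer gridlines); it crosses the y-axis at the gridline y = 0.
3. Fitting integer coefficients to these (and the overall shape) gives p.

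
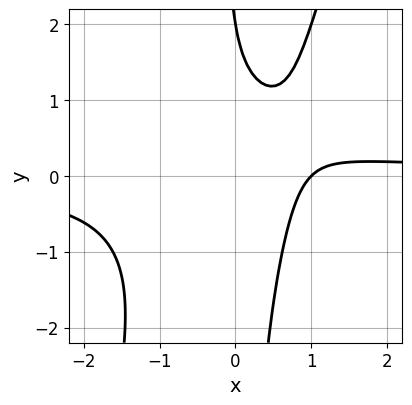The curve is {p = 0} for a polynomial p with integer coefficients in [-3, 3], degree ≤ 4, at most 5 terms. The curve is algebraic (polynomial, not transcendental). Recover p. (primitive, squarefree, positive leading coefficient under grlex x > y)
3*x^2*y - x*y^2 - 2*x - y + 2

(a) Degree: the shape is more complex than any degree-2 curve, so deg p = 3.
(b) From the visible intercepts: it crosses the x-axis at the gridline x = 1; it meets the y-axis at y = 2 (among the integer gridlines).
(c) Together with the visible shape, these determine p as stated.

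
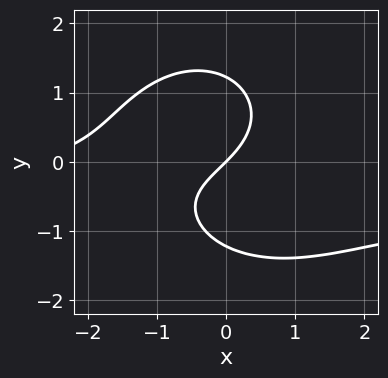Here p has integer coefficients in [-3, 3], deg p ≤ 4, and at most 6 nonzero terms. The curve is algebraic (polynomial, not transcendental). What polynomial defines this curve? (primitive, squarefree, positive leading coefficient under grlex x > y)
(a) Degree: a generic line meets the curve in up to 3 points, so deg p = 3.
(b) Observable constraints: one y-axis crossing is at y = 0; it crosses the x-axis at the gridline x = 0.
(c) Together with the visible shape, these determine p as stated.

2*x^2*y + 2*y^3 + x^2 + 3*x - 3*y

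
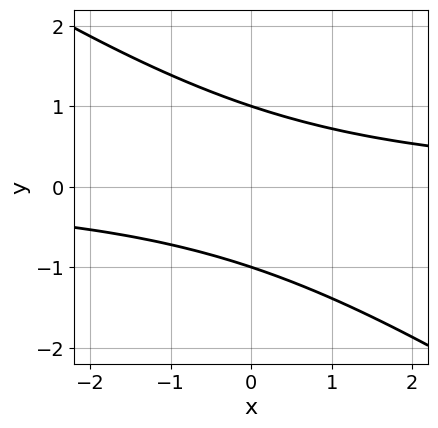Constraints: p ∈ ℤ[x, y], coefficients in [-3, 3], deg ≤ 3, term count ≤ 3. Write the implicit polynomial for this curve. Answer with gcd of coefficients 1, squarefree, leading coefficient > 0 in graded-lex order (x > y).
2*x*y + 3*y^2 - 3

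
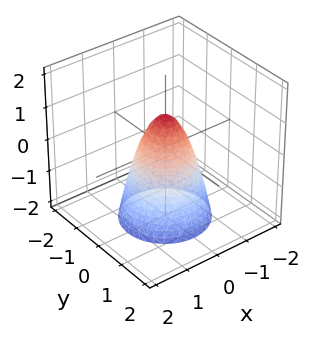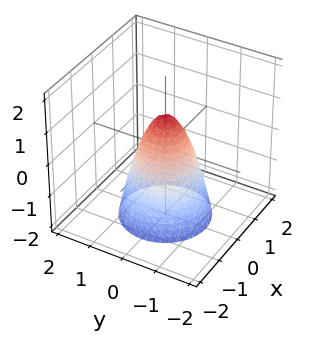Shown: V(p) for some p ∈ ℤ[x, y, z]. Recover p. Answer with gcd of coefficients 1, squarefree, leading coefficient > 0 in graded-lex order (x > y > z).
2*x^2 + 2*y^2 + z - 1

First, degree: no degree-1 surface has this shape, so deg p = 2.
Then, symmetries: rotational symmetry about the z-axis ⇒ p depends on x, y only through x² + y².
Then, checking where it meets the axes: a circular section at z = 0 has radius between 0 and 1; it meets the z-axis at z = 1 (among the integer gridlines).
Finally, these observations pin down the coefficients.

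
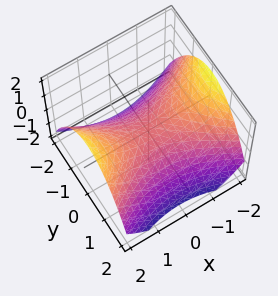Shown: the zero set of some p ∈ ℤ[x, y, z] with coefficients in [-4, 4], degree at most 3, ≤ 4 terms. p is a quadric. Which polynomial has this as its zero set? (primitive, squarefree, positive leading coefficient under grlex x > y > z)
x^2 - 2*y^2 - 3*z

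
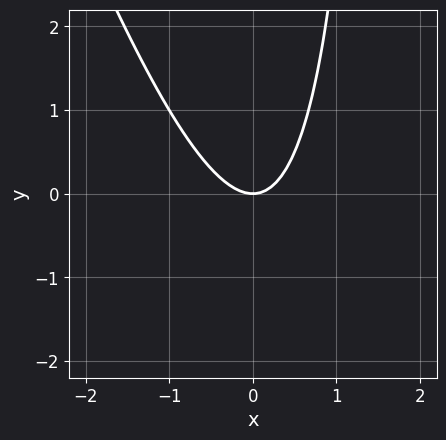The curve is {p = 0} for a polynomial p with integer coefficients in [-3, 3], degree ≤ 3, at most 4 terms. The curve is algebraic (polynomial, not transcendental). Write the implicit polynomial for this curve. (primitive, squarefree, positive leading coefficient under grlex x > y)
First, the degree is 2 — a generic line meets the curve in up to 2 points.
Next, against the integer gridlines: it crosses the x-axis at the gridline x = 0; one y-axis crossing is at y = 0.
Finally, the integer polynomial consistent with all of this is the stated p.

3*x^2 + x*y - 2*y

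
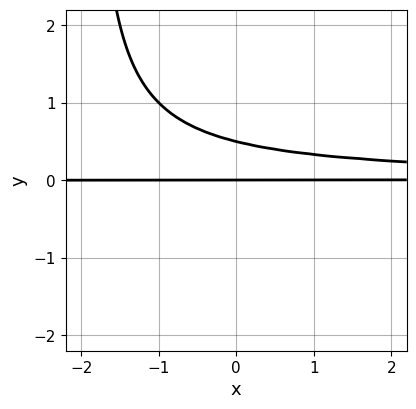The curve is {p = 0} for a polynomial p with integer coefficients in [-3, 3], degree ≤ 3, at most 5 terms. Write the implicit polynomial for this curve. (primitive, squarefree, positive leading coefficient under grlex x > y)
x*y^2 + 2*y^2 - y

deg p = 3. No degree-2 curve has this shape.
Observable constraints: it crosses the y-axis at the gridline y = 0; the visible x-axis segment lies entirely on the curve.
The integer polynomial consistent with all of this is the stated p.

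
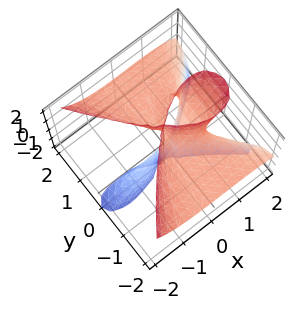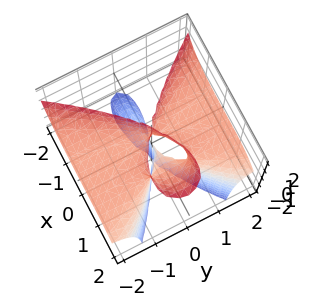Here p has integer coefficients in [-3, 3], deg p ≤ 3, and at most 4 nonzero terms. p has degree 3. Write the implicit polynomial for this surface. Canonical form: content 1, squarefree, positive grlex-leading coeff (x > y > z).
First, I count 2 distinct pieces. They look like related sheets of one shape, so recover p as a whole.
Then, the degree is 3 — no degree-2 surface has this shape.
Then, observable constraints: it meets the y-axis at y = 0 (among the integer gridlines); the visible z-axis segment lies entirely on the surface.
Finally, assembling these constraints gives the stated polynomial.

x^3 - x^2*z + 3*y^2*z - 3*y^2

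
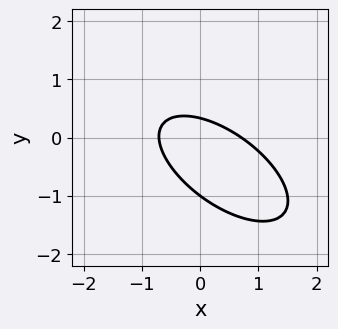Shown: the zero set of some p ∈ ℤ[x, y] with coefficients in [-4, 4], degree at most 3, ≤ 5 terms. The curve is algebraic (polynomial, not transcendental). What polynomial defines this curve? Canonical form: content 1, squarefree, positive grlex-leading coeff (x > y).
2*x^2 + 3*x*y + 3*y^2 + 2*y - 1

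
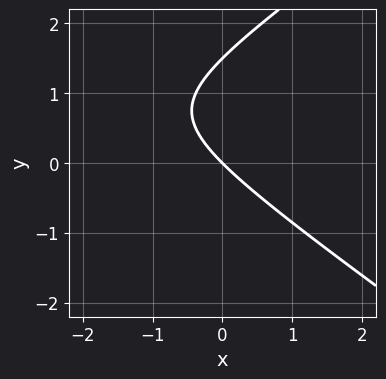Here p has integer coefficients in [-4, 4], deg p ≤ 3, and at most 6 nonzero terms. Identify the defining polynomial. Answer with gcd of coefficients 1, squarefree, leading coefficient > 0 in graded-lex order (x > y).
x^2 - 2*y^2 + 3*x + 3*y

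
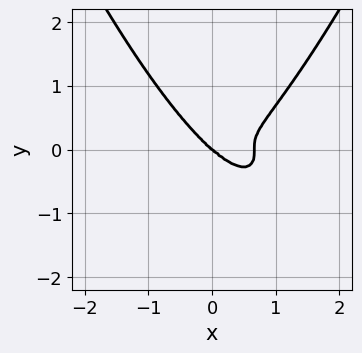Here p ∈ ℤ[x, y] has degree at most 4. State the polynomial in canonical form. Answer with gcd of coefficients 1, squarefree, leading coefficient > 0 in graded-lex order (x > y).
1. deg p = 4.
2. Against the integer gridlines: it crosses the x-axis at the gridline x = 0; it meets the y-axis at y = 0 (among the integer gridlines).
3. Solving for integer coefficients yields p as stated.

3*x^4 - 2*x^3 - 3*y^3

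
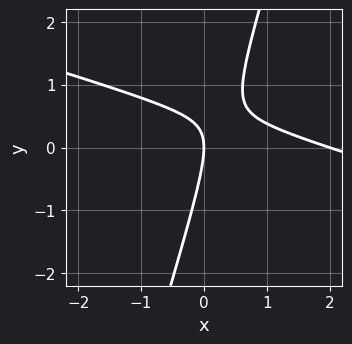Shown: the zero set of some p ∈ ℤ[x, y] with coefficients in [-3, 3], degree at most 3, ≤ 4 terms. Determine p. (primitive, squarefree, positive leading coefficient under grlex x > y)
x^2 + 3*x*y - y^2 - 2*x

deg p = 2. The shape is more complex than any degree-1 curve.
From the visible intercepts: among the integer gridlines, it crosses the x-axis at x ∈ {0, 2}; it crosses the y-axis at the gridline y = 0.
The integer polynomial consistent with all of this is the stated p.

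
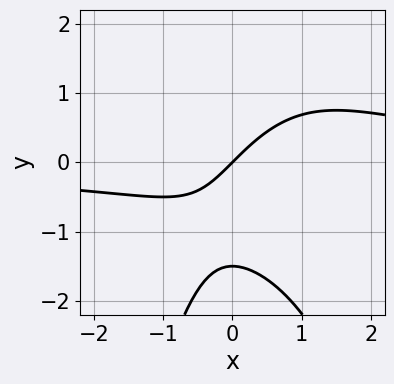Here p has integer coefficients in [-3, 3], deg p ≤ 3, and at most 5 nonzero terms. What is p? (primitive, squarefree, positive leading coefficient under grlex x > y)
2*x^2*y - 2*x*y + 2*y^2 - 3*x + 3*y

deg p = 3. The shape is more complex than any degree-2 curve.
Checking where it meets the axes: it meets the y-axis at y = 0 (among the integer gridlines); it crosses the x-axis at the gridline x = 0.
The integer polynomial consistent with all of this is the stated p.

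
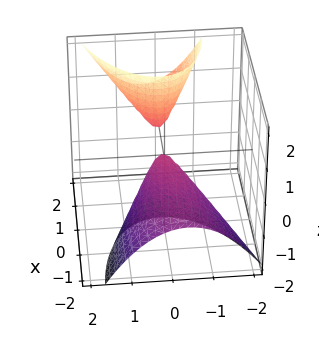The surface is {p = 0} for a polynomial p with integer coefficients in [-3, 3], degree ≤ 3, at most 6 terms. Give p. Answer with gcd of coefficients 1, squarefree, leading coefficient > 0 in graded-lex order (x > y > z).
x^2 - x*y - 3*x*z + 3*y^2 + z

The picture has 2 separate pieces. Treating them together as one polynomial.
deg p = 2. A generic line meets the surface in up to 2 points.
Reading off the gridlines: it crosses the y-axis at the gridline y = 0; one x-axis crossing is at x = 0.
These observations pin down the coefficients.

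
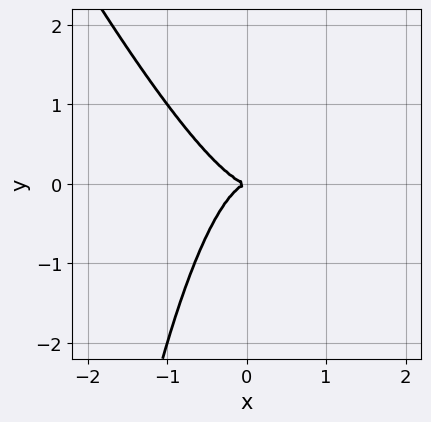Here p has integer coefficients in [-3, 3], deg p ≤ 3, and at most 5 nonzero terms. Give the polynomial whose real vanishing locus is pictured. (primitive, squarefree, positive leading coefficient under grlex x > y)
2*x^3 + x^2*y + y^2

1. Degree: a generic line meets the curve in up to 3 points, so deg p = 3.
2. Against the integer gridlines: one y-axis crossing is at y = 0; one x-axis crossing is at x = 0.
3. These observations pin down the coefficients.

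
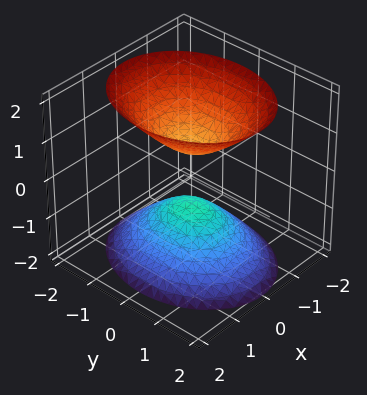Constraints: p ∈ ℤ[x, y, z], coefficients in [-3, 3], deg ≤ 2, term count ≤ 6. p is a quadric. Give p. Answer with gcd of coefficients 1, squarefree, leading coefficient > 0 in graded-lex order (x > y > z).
3*x^2 + 2*y^2 - 2*z^2 + 1

I count 2 distinct pieces. Treating them together as one polynomial.
Degree: two sheets facing apart; a quadric, so deg p = 2.
Symmetries: it's symmetric under z → −z, forcing even powers of z; mirror symmetry y ↦ −y ⇒ only even powers of y; the x ↦ −x reflection is a symmetry, so x appears only in even powers.
Reading off the gridlines: no x-intercept at any integer in the box; no y-intercept at any integer in the box.
Putting this together gives p.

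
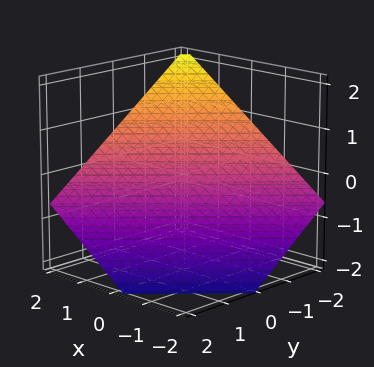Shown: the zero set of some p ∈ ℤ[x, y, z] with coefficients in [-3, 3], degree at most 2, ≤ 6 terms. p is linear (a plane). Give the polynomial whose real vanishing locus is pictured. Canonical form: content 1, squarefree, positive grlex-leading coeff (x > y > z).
2*x - 2*y - 3*z - 2

1. Degree: every cross-section is a straight line — this is a plane, so deg p = 1.
2. Observable constraints: one x-axis crossing is at x = 1; it meets the y-axis at y = -1 (among the integer gridlines).
3. Fitting integer coefficients to these (and the overall shape) gives p.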